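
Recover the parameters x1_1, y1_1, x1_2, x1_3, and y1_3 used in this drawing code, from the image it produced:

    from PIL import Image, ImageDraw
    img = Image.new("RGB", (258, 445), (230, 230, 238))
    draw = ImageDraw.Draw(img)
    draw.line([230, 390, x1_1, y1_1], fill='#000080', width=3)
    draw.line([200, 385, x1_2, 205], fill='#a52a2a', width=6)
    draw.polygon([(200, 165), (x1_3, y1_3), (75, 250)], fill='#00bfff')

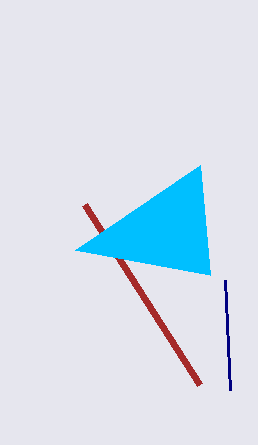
x1_1 = 225; y1_1 = 280; x1_2 = 85; x1_3 = 210; y1_3 = 275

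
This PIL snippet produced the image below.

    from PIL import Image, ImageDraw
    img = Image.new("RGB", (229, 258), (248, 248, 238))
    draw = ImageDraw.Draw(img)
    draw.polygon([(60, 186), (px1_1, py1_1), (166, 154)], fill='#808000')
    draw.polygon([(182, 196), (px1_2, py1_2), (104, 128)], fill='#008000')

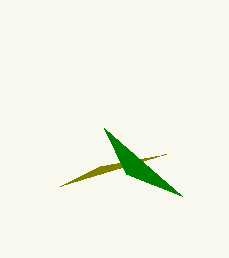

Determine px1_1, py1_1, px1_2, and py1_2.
px1_1 = 100; py1_1 = 166; px1_2 = 126; py1_2 = 174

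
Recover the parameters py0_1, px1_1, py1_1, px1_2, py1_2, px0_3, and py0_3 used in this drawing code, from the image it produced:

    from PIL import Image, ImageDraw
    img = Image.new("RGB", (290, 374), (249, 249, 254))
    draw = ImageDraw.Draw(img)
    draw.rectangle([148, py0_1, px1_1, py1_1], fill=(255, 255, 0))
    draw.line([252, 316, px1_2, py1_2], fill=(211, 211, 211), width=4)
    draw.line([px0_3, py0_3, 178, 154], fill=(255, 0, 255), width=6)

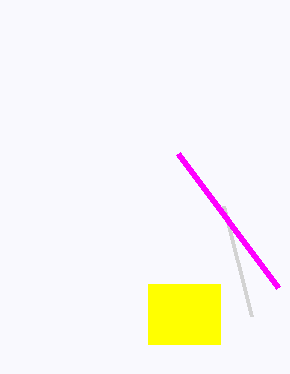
py0_1 = 284
px1_1 = 220
py1_1 = 344
px1_2 = 224
py1_2 = 206
px0_3 = 278
py0_3 = 288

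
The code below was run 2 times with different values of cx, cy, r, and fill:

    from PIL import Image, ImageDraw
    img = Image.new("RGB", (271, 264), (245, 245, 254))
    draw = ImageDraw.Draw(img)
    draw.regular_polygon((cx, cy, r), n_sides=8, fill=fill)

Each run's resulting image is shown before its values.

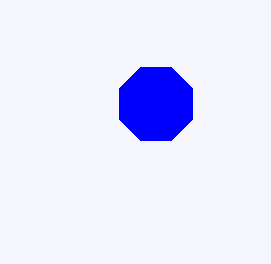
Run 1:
cx = 156
cy = 104
r = 40
fill = 'blue'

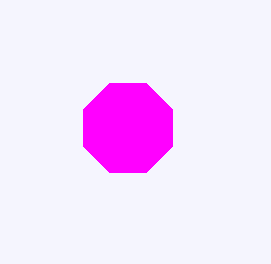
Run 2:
cx = 128
cy = 128
r = 48
fill = 'magenta'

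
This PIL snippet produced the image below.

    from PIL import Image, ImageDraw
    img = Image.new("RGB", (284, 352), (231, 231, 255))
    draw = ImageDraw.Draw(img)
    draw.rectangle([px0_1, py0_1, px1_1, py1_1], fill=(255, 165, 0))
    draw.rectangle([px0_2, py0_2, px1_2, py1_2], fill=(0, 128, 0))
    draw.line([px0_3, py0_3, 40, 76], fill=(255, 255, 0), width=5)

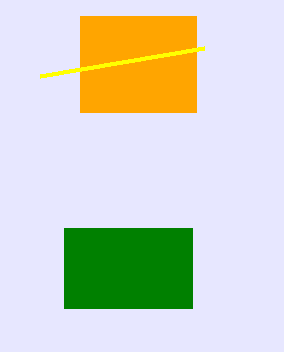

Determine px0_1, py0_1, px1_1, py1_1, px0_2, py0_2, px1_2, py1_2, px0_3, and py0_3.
px0_1 = 80, py0_1 = 16, px1_1 = 196, py1_1 = 112, px0_2 = 64, py0_2 = 228, px1_2 = 192, py1_2 = 308, px0_3 = 204, py0_3 = 48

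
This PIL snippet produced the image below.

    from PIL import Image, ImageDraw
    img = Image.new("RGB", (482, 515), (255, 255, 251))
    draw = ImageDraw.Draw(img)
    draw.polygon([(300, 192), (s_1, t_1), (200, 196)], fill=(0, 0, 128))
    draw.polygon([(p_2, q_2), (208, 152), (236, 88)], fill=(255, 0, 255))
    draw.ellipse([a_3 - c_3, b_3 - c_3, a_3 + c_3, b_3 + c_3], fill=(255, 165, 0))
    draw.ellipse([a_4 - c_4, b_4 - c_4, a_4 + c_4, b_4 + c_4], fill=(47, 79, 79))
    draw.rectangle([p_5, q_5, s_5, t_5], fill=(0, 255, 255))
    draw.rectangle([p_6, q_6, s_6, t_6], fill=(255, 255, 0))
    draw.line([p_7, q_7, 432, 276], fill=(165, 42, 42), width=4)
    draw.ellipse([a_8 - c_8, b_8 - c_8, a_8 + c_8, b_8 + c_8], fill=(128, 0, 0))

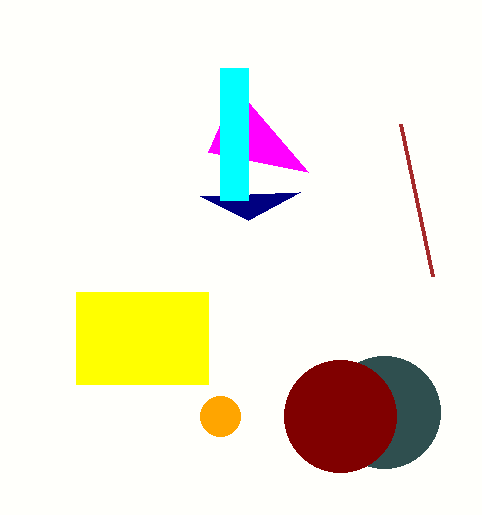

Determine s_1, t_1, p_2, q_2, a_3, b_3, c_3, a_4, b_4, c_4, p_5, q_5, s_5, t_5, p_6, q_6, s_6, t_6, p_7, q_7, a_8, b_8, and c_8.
s_1 = 248; t_1 = 220; p_2 = 308; q_2 = 172; a_3 = 220; b_3 = 416; c_3 = 20; a_4 = 384; b_4 = 412; c_4 = 56; p_5 = 220; q_5 = 68; s_5 = 248; t_5 = 200; p_6 = 76; q_6 = 292; s_6 = 208; t_6 = 384; p_7 = 400; q_7 = 124; a_8 = 340; b_8 = 416; c_8 = 56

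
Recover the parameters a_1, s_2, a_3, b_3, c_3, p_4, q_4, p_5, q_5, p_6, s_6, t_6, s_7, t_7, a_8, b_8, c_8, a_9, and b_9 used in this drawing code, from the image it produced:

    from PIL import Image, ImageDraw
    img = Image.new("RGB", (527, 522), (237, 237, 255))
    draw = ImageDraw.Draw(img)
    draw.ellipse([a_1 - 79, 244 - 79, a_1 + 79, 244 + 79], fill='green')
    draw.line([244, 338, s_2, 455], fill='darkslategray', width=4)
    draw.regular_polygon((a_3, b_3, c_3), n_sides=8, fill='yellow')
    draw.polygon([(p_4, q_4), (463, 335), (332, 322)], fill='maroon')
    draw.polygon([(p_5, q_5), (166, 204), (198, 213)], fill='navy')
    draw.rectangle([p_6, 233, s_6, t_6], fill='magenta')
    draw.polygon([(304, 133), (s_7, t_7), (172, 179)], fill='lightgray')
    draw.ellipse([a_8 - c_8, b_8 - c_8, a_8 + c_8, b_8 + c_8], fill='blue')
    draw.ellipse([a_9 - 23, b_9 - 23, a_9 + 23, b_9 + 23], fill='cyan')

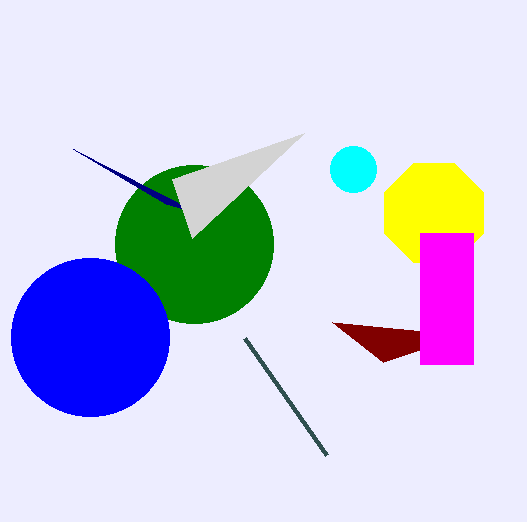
a_1 = 194, s_2 = 326, a_3 = 434, b_3 = 213, c_3 = 54, p_4 = 383, q_4 = 362, p_5 = 73, q_5 = 149, p_6 = 420, s_6 = 473, t_6 = 364, s_7 = 192, t_7 = 238, a_8 = 90, b_8 = 337, c_8 = 79, a_9 = 353, b_9 = 169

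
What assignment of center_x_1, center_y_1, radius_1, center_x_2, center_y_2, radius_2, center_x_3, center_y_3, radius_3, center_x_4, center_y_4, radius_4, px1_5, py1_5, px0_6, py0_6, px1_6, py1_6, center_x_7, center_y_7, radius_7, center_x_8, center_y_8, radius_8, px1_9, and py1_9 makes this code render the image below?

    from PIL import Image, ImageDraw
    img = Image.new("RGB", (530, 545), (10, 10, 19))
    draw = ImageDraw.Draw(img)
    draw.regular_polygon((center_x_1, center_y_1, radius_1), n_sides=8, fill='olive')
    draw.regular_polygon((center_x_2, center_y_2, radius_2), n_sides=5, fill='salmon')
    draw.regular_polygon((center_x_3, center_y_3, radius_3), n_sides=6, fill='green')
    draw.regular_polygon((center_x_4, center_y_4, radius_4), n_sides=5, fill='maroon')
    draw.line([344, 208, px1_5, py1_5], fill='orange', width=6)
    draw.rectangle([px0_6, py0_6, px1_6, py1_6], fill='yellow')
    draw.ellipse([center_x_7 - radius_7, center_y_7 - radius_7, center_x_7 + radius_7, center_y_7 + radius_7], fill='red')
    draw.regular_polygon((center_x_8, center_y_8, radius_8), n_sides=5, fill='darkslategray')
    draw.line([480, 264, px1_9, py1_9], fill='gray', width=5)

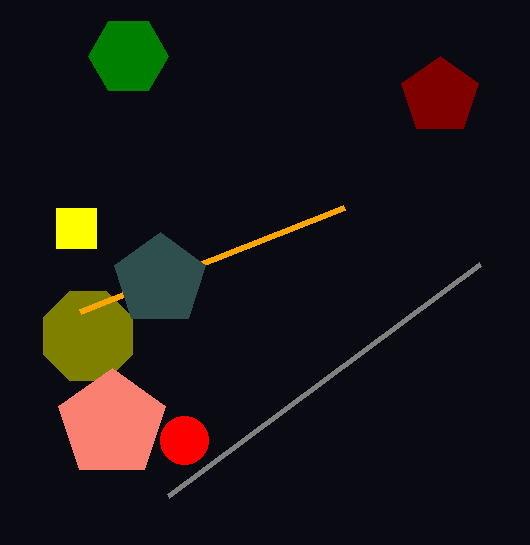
center_x_1 = 88, center_y_1 = 336, radius_1 = 48, center_x_2 = 112, center_y_2 = 424, radius_2 = 56, center_x_3 = 128, center_y_3 = 56, radius_3 = 40, center_x_4 = 440, center_y_4 = 96, radius_4 = 40, px1_5 = 80, py1_5 = 312, px0_6 = 56, py0_6 = 208, px1_6 = 96, py1_6 = 248, center_x_7 = 184, center_y_7 = 440, radius_7 = 24, center_x_8 = 160, center_y_8 = 280, radius_8 = 48, px1_9 = 168, py1_9 = 496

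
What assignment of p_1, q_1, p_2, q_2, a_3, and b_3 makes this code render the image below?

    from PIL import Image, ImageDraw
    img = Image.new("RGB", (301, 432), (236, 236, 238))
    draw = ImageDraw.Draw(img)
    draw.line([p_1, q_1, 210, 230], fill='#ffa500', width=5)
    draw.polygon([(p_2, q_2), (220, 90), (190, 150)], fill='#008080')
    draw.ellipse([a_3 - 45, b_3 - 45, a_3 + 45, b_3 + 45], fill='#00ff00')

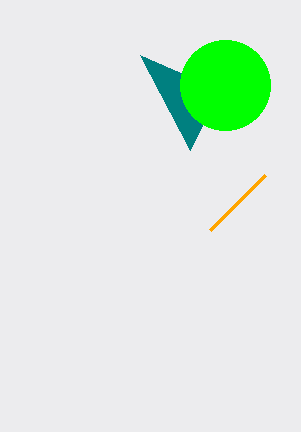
p_1 = 265
q_1 = 175
p_2 = 140
q_2 = 55
a_3 = 225
b_3 = 85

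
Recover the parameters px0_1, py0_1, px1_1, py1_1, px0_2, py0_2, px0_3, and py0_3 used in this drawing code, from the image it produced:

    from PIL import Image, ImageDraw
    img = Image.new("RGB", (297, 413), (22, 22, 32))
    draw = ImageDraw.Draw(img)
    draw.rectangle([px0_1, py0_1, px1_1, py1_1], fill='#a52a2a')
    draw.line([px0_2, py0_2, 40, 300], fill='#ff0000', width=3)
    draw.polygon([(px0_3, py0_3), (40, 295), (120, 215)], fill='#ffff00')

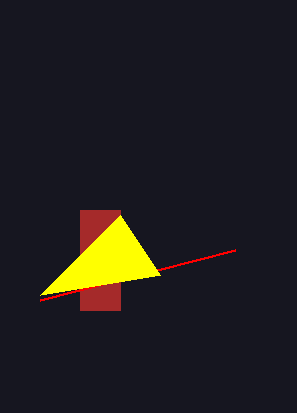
px0_1 = 80, py0_1 = 210, px1_1 = 120, py1_1 = 310, px0_2 = 235, py0_2 = 250, px0_3 = 160, py0_3 = 275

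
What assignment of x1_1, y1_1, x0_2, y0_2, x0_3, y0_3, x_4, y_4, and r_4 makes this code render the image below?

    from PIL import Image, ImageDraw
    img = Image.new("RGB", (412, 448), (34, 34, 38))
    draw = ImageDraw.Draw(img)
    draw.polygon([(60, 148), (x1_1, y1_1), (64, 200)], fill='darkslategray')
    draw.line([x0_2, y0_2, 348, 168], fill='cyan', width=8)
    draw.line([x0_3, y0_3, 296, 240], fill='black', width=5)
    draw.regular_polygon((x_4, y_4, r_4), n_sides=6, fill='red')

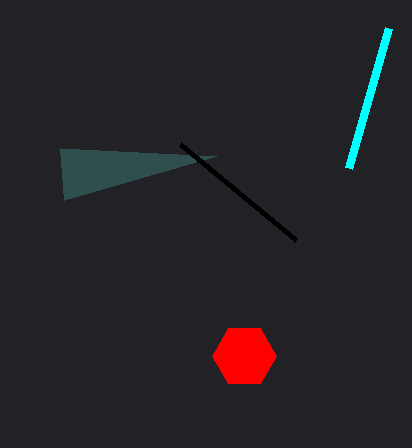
x1_1 = 216; y1_1 = 156; x0_2 = 388; y0_2 = 28; x0_3 = 180; y0_3 = 144; x_4 = 244; y_4 = 356; r_4 = 32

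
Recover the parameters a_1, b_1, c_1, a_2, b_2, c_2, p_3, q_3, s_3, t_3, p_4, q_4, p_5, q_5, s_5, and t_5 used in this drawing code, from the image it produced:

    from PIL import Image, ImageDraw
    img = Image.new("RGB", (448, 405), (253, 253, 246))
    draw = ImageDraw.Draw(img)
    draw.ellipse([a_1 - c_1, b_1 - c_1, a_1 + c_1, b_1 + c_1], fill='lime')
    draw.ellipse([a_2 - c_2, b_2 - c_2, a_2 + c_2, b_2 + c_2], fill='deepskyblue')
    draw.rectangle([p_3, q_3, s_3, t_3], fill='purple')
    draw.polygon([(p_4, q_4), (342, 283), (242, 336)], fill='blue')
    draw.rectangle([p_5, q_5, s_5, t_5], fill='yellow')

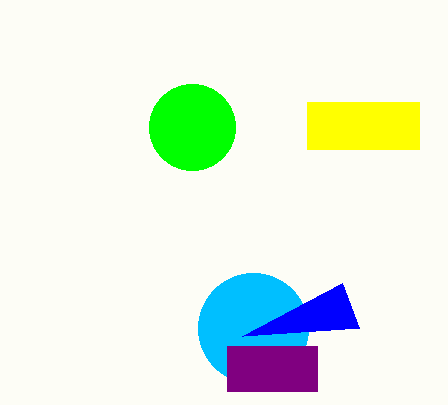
a_1 = 192
b_1 = 127
c_1 = 43
a_2 = 253
b_2 = 328
c_2 = 55
p_3 = 227
q_3 = 346
s_3 = 317
t_3 = 391
p_4 = 359
q_4 = 328
p_5 = 307
q_5 = 102
s_5 = 419
t_5 = 149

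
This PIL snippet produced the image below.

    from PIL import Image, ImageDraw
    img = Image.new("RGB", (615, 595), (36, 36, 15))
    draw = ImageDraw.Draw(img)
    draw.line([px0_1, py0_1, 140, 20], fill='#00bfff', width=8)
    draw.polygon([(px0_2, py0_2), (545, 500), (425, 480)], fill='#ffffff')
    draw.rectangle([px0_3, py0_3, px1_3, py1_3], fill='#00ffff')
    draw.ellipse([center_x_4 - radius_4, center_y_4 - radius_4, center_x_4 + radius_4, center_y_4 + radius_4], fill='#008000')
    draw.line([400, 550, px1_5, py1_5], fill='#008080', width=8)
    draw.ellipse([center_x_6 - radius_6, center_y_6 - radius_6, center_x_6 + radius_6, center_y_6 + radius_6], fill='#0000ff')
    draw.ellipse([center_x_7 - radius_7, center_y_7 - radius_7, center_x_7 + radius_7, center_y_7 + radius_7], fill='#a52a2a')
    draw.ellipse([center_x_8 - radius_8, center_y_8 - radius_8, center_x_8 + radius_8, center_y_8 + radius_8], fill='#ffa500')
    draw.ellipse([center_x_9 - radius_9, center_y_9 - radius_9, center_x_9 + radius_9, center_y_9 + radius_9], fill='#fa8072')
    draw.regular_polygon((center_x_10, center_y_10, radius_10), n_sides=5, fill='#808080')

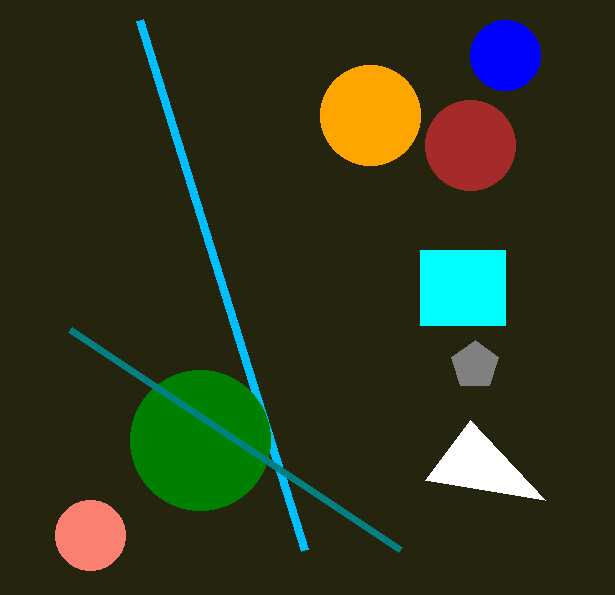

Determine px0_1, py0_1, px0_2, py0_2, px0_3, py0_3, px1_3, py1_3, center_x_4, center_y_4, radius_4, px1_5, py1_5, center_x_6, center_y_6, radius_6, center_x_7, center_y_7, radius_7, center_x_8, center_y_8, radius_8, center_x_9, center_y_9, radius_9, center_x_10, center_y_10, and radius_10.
px0_1 = 305, py0_1 = 550, px0_2 = 470, py0_2 = 420, px0_3 = 420, py0_3 = 250, px1_3 = 505, py1_3 = 325, center_x_4 = 200, center_y_4 = 440, radius_4 = 70, px1_5 = 70, py1_5 = 330, center_x_6 = 505, center_y_6 = 55, radius_6 = 35, center_x_7 = 470, center_y_7 = 145, radius_7 = 45, center_x_8 = 370, center_y_8 = 115, radius_8 = 50, center_x_9 = 90, center_y_9 = 535, radius_9 = 35, center_x_10 = 475, center_y_10 = 365, radius_10 = 25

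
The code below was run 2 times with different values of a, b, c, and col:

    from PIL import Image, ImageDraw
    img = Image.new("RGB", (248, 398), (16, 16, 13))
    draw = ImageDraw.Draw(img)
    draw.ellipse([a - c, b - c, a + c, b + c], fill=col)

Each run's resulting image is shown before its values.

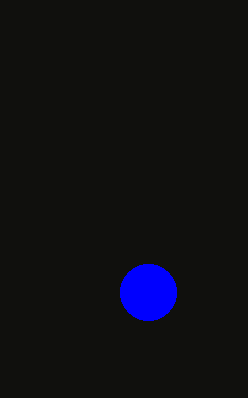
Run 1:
a = 148; b = 292; c = 28; col = 'blue'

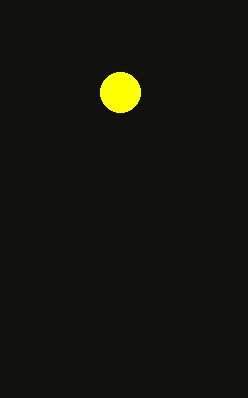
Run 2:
a = 120, b = 92, c = 20, col = 'yellow'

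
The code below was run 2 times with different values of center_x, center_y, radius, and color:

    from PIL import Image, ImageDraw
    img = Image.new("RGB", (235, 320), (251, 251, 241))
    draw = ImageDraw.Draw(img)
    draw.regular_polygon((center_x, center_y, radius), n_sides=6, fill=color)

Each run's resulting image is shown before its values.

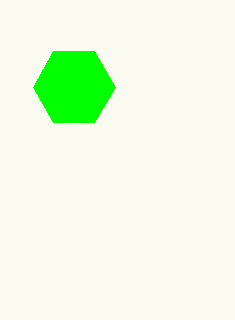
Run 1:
center_x = 74; center_y = 87; radius = 41; color = 'lime'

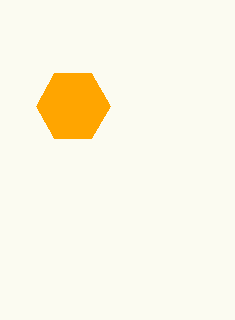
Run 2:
center_x = 73, center_y = 106, radius = 37, color = 'orange'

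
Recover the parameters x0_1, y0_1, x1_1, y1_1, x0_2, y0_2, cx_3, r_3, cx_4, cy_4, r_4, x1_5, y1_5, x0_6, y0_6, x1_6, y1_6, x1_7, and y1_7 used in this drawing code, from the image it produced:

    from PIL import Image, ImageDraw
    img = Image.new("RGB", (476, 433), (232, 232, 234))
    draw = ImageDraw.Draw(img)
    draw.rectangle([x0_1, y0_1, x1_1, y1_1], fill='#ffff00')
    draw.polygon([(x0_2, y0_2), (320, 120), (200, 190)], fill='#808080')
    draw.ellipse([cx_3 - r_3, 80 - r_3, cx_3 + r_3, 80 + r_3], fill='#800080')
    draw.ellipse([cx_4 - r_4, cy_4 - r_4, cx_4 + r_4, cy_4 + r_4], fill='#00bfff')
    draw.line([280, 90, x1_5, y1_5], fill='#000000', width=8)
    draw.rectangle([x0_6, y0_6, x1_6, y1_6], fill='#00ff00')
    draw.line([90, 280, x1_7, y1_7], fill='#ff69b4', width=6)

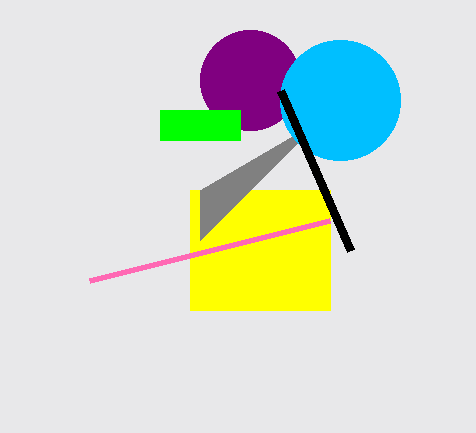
x0_1 = 190, y0_1 = 190, x1_1 = 330, y1_1 = 310, x0_2 = 200, y0_2 = 240, cx_3 = 250, r_3 = 50, cx_4 = 340, cy_4 = 100, r_4 = 60, x1_5 = 350, y1_5 = 250, x0_6 = 160, y0_6 = 110, x1_6 = 240, y1_6 = 140, x1_7 = 330, y1_7 = 220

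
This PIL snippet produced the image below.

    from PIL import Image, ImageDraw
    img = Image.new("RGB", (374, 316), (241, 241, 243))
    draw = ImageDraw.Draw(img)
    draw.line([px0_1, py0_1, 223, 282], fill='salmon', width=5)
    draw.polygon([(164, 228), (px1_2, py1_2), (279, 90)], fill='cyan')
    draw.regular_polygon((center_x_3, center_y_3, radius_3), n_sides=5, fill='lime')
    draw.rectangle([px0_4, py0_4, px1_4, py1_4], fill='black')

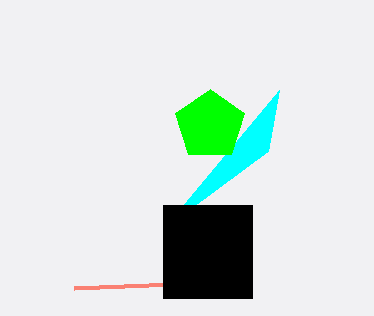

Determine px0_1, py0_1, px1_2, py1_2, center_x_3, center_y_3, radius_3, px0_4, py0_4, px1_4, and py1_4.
px0_1 = 74
py0_1 = 288
px1_2 = 268
py1_2 = 151
center_x_3 = 210
center_y_3 = 125
radius_3 = 36
px0_4 = 163
py0_4 = 205
px1_4 = 252
py1_4 = 298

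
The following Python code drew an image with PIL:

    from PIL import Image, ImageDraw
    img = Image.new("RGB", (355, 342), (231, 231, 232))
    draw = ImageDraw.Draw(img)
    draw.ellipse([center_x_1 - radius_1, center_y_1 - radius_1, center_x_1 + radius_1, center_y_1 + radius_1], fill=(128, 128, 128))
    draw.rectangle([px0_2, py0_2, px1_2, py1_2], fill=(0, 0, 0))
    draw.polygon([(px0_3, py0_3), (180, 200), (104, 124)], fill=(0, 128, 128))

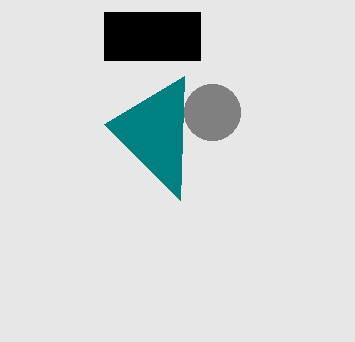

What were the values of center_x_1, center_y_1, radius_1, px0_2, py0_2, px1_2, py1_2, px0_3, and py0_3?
center_x_1 = 212, center_y_1 = 112, radius_1 = 28, px0_2 = 104, py0_2 = 12, px1_2 = 200, py1_2 = 60, px0_3 = 184, py0_3 = 76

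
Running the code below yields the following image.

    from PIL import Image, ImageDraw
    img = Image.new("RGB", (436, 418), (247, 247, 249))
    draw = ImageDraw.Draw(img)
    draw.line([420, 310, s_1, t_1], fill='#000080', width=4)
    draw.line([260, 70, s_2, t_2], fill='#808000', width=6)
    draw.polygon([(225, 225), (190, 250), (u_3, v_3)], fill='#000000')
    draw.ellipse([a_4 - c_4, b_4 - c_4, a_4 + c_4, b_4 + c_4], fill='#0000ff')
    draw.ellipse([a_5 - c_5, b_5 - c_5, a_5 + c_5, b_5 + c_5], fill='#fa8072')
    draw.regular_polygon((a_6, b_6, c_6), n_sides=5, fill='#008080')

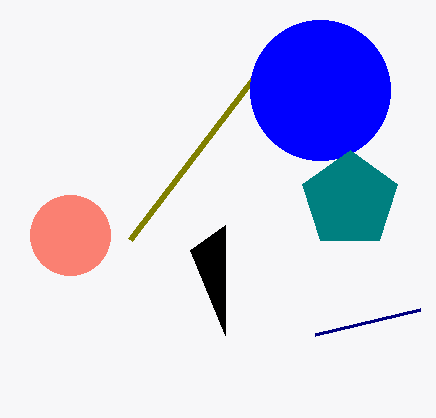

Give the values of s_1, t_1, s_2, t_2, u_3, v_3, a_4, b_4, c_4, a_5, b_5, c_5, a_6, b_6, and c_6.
s_1 = 315
t_1 = 335
s_2 = 130
t_2 = 240
u_3 = 225
v_3 = 335
a_4 = 320
b_4 = 90
c_4 = 70
a_5 = 70
b_5 = 235
c_5 = 40
a_6 = 350
b_6 = 200
c_6 = 50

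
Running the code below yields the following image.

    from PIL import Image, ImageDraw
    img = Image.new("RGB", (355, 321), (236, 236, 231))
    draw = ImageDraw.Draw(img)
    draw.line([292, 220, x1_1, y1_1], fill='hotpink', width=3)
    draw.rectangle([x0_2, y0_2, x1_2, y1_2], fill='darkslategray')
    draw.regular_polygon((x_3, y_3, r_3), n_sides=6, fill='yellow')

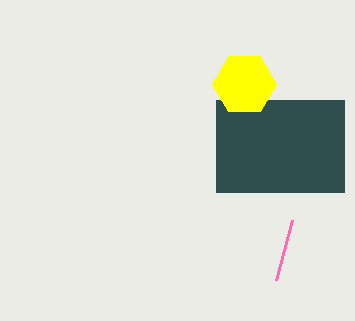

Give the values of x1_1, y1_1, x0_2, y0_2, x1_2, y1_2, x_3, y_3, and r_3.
x1_1 = 276, y1_1 = 280, x0_2 = 216, y0_2 = 100, x1_2 = 344, y1_2 = 192, x_3 = 244, y_3 = 84, r_3 = 32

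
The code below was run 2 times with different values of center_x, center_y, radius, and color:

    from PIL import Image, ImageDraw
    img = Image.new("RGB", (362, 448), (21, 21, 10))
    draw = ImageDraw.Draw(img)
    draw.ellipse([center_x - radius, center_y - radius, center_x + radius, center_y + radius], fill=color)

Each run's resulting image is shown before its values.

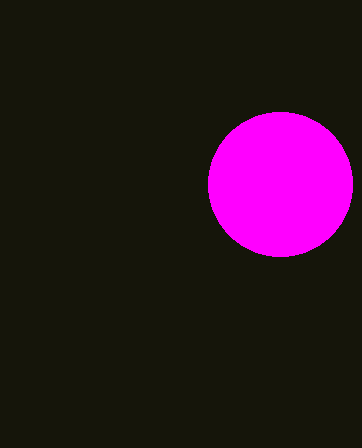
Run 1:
center_x = 280, center_y = 184, radius = 72, color = 'magenta'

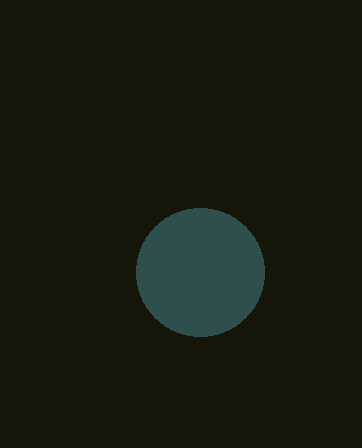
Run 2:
center_x = 200
center_y = 272
radius = 64
color = 'darkslategray'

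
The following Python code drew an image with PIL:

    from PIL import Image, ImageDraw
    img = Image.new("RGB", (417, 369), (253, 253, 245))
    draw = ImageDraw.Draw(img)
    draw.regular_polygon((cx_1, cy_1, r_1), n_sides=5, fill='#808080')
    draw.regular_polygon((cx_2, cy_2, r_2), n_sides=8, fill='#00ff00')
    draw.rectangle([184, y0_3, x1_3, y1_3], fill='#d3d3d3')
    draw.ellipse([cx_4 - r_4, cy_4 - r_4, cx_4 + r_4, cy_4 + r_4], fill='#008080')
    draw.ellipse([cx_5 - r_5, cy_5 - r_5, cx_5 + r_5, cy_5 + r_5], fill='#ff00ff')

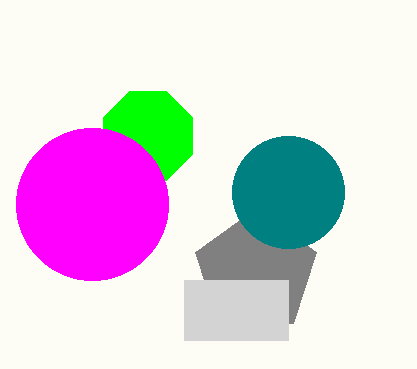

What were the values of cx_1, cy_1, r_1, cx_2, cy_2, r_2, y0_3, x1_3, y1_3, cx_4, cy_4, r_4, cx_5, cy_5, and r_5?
cx_1 = 256; cy_1 = 272; r_1 = 64; cx_2 = 148; cy_2 = 136; r_2 = 48; y0_3 = 280; x1_3 = 288; y1_3 = 340; cx_4 = 288; cy_4 = 192; r_4 = 56; cx_5 = 92; cy_5 = 204; r_5 = 76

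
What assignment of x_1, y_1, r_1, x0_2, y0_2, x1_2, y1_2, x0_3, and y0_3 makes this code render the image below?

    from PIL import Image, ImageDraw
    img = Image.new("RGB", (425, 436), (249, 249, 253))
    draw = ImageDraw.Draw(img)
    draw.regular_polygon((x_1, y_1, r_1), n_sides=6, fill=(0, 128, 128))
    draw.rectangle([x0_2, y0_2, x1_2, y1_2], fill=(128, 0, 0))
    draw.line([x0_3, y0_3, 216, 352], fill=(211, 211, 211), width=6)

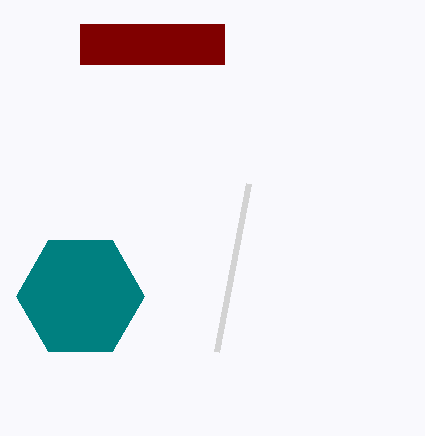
x_1 = 80
y_1 = 296
r_1 = 64
x0_2 = 80
y0_2 = 24
x1_2 = 224
y1_2 = 64
x0_3 = 248
y0_3 = 184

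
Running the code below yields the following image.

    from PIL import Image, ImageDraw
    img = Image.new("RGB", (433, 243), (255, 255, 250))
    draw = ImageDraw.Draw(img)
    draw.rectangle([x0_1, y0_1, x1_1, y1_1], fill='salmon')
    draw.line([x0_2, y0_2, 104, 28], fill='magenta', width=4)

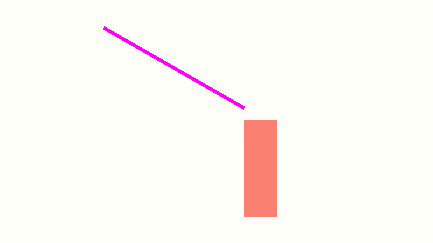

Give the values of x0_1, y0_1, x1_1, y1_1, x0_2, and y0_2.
x0_1 = 244, y0_1 = 120, x1_1 = 276, y1_1 = 216, x0_2 = 244, y0_2 = 108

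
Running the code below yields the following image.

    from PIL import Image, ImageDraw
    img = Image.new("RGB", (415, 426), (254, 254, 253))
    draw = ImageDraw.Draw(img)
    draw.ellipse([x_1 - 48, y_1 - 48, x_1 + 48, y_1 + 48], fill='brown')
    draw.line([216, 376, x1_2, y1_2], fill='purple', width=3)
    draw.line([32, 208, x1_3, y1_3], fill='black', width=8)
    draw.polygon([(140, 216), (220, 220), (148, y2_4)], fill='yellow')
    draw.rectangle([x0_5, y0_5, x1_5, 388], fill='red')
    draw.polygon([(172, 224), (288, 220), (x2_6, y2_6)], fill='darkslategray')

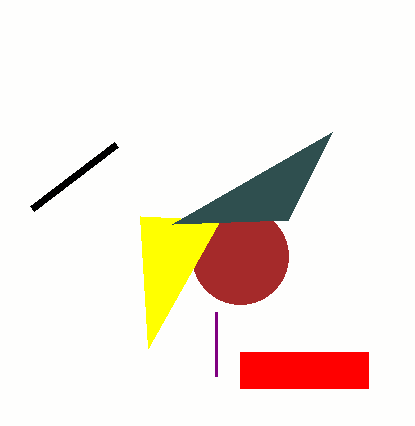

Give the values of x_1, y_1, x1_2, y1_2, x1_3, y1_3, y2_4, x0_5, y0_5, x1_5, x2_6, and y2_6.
x_1 = 240
y_1 = 256
x1_2 = 216
y1_2 = 312
x1_3 = 116
y1_3 = 144
y2_4 = 348
x0_5 = 240
y0_5 = 352
x1_5 = 368
x2_6 = 332
y2_6 = 132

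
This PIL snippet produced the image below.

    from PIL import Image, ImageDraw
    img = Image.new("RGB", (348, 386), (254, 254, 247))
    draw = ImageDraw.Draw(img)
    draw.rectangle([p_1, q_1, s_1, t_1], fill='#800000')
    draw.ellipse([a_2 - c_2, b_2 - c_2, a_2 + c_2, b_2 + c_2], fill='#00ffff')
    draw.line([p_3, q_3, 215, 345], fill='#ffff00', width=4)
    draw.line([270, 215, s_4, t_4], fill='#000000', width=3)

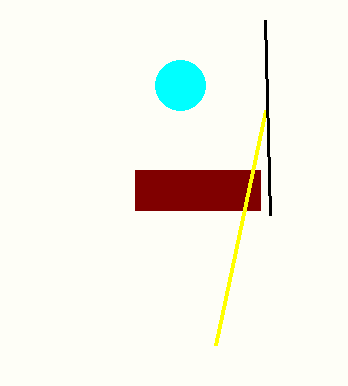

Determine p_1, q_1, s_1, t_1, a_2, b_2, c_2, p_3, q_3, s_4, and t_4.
p_1 = 135, q_1 = 170, s_1 = 260, t_1 = 210, a_2 = 180, b_2 = 85, c_2 = 25, p_3 = 265, q_3 = 110, s_4 = 265, t_4 = 20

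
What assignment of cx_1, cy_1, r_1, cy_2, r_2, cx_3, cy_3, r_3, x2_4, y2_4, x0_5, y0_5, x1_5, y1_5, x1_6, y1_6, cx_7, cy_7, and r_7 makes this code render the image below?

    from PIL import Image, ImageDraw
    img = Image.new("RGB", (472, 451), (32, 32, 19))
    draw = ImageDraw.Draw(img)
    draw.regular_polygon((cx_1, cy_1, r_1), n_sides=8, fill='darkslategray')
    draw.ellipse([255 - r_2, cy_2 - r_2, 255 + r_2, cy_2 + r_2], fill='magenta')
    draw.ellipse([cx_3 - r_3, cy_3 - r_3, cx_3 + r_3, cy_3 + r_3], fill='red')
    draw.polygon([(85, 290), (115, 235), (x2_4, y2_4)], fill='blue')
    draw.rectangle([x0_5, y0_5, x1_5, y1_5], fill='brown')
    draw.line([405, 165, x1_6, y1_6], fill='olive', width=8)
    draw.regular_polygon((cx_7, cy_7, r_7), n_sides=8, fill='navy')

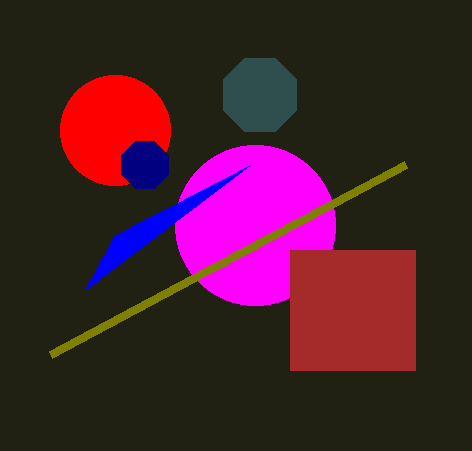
cx_1 = 260, cy_1 = 95, r_1 = 40, cy_2 = 225, r_2 = 80, cx_3 = 115, cy_3 = 130, r_3 = 55, x2_4 = 250, y2_4 = 165, x0_5 = 290, y0_5 = 250, x1_5 = 415, y1_5 = 370, x1_6 = 50, y1_6 = 355, cx_7 = 145, cy_7 = 165, r_7 = 25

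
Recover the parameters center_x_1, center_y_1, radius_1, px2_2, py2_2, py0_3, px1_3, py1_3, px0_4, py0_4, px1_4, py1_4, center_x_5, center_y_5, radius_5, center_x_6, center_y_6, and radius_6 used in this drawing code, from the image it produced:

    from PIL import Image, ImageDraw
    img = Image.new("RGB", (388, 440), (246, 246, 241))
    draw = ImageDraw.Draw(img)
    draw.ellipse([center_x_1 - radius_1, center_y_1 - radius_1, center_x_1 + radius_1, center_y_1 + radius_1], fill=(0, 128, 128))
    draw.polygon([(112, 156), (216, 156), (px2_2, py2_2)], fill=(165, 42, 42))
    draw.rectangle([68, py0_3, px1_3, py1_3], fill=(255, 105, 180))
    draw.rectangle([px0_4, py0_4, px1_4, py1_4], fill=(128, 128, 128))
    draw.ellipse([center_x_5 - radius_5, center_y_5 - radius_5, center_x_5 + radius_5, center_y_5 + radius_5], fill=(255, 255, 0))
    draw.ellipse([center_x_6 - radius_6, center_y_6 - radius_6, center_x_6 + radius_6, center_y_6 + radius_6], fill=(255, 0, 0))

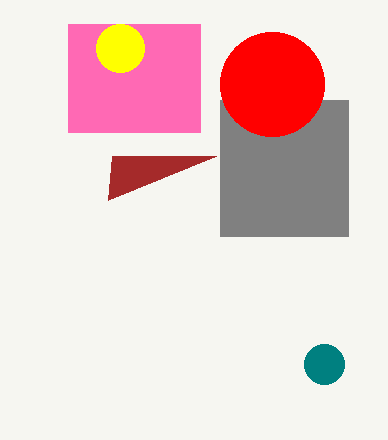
center_x_1 = 324
center_y_1 = 364
radius_1 = 20
px2_2 = 108
py2_2 = 200
py0_3 = 24
px1_3 = 200
py1_3 = 132
px0_4 = 220
py0_4 = 100
px1_4 = 348
py1_4 = 236
center_x_5 = 120
center_y_5 = 48
radius_5 = 24
center_x_6 = 272
center_y_6 = 84
radius_6 = 52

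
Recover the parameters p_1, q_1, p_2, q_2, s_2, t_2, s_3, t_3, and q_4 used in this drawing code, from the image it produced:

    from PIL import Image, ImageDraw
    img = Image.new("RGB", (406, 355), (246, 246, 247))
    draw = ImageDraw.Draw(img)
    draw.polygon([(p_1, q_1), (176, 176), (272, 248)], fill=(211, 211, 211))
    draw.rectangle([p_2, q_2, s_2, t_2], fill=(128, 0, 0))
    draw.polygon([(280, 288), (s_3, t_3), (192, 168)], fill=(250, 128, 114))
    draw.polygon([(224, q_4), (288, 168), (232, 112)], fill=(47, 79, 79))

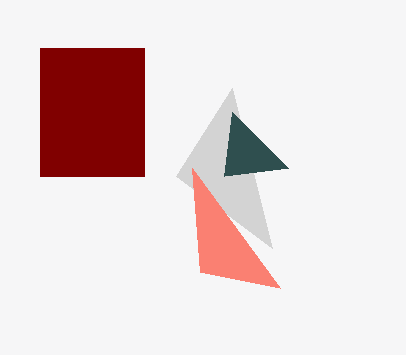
p_1 = 232
q_1 = 88
p_2 = 40
q_2 = 48
s_2 = 144
t_2 = 176
s_3 = 200
t_3 = 272
q_4 = 176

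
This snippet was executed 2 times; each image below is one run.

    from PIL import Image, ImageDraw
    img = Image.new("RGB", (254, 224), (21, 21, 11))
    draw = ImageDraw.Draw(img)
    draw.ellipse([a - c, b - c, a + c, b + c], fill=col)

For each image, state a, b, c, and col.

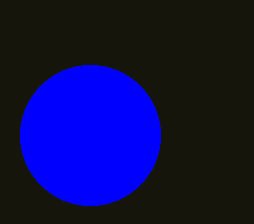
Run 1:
a = 90; b = 135; c = 70; col = 'blue'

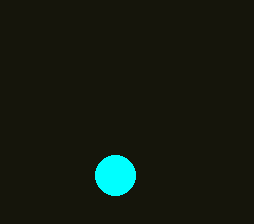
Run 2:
a = 115; b = 175; c = 20; col = 'cyan'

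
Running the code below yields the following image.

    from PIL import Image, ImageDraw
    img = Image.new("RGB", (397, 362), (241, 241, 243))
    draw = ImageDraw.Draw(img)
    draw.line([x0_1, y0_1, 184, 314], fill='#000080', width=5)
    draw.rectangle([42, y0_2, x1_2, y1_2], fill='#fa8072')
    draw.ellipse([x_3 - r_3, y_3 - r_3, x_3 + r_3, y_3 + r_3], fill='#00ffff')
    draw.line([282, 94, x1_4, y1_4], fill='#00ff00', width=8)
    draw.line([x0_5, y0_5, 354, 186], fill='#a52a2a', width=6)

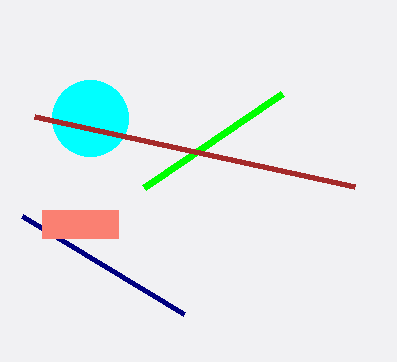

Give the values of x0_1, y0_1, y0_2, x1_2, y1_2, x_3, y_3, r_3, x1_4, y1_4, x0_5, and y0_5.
x0_1 = 22
y0_1 = 216
y0_2 = 210
x1_2 = 118
y1_2 = 238
x_3 = 90
y_3 = 118
r_3 = 38
x1_4 = 144
y1_4 = 188
x0_5 = 34
y0_5 = 116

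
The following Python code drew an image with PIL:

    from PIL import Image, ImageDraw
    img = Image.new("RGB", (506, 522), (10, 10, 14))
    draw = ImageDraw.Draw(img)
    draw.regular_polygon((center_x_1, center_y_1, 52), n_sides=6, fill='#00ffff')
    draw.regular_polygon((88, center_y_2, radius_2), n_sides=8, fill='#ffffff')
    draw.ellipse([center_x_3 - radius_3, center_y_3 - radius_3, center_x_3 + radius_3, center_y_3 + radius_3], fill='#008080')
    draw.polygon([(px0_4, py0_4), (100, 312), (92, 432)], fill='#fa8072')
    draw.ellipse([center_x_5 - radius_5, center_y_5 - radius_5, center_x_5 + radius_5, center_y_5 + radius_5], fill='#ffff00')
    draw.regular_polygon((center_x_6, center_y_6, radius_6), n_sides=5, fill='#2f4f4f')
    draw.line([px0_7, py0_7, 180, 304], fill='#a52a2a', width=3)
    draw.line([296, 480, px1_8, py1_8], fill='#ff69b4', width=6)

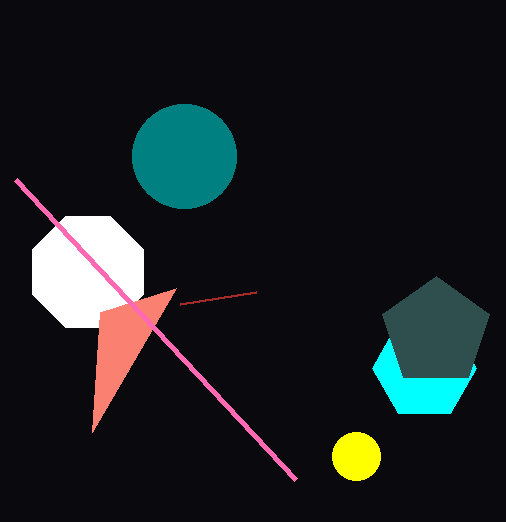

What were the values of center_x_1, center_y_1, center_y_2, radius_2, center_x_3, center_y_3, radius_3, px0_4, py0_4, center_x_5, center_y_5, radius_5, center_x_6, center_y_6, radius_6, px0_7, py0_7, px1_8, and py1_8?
center_x_1 = 424, center_y_1 = 368, center_y_2 = 272, radius_2 = 60, center_x_3 = 184, center_y_3 = 156, radius_3 = 52, px0_4 = 176, py0_4 = 288, center_x_5 = 356, center_y_5 = 456, radius_5 = 24, center_x_6 = 436, center_y_6 = 332, radius_6 = 56, px0_7 = 256, py0_7 = 292, px1_8 = 16, py1_8 = 180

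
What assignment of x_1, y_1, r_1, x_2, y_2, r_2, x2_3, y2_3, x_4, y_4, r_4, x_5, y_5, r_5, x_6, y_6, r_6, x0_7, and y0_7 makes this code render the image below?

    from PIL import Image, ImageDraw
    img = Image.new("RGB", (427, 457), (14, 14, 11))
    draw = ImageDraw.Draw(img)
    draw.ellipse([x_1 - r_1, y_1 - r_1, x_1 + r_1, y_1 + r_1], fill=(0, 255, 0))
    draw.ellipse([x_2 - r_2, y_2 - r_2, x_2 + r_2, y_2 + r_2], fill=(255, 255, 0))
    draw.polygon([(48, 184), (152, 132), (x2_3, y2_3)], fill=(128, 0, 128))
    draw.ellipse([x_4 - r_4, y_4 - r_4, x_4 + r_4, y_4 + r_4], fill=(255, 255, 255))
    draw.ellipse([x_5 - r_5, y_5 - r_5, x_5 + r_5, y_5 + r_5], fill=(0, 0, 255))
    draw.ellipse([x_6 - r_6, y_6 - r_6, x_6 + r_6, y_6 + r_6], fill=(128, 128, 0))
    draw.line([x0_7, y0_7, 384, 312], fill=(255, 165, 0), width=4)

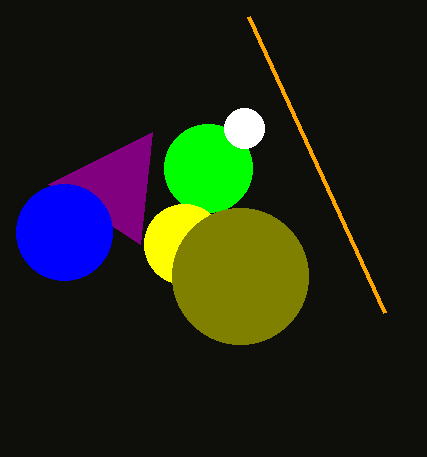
x_1 = 208, y_1 = 168, r_1 = 44, x_2 = 184, y_2 = 244, r_2 = 40, x2_3 = 140, y2_3 = 244, x_4 = 244, y_4 = 128, r_4 = 20, x_5 = 64, y_5 = 232, r_5 = 48, x_6 = 240, y_6 = 276, r_6 = 68, x0_7 = 248, y0_7 = 16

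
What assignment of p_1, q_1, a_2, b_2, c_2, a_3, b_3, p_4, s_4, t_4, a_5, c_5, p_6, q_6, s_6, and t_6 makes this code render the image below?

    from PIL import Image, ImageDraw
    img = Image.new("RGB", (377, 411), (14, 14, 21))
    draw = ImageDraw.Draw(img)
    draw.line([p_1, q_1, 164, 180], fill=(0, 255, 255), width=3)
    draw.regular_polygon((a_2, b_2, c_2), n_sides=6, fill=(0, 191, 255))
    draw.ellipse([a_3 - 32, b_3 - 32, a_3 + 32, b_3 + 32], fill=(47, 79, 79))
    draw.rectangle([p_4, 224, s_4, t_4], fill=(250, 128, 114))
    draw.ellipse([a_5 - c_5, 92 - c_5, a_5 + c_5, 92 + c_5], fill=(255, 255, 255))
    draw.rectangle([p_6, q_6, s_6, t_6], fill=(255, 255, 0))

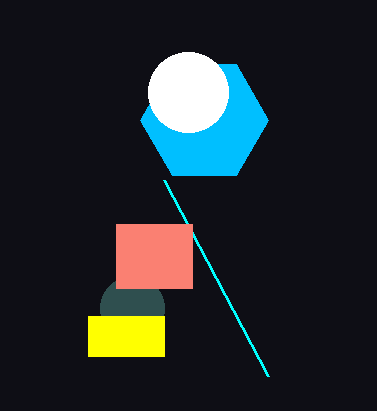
p_1 = 268; q_1 = 376; a_2 = 204; b_2 = 120; c_2 = 64; a_3 = 132; b_3 = 308; p_4 = 116; s_4 = 192; t_4 = 288; a_5 = 188; c_5 = 40; p_6 = 88; q_6 = 316; s_6 = 164; t_6 = 356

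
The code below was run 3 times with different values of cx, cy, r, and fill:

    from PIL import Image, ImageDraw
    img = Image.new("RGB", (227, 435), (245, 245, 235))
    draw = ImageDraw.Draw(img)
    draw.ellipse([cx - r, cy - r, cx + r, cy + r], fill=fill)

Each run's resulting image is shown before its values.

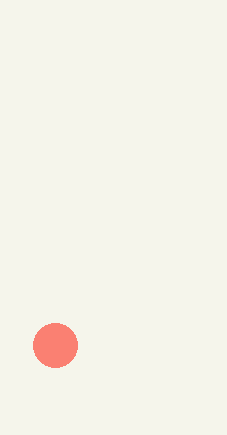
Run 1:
cx = 55
cy = 345
r = 22
fill = 'salmon'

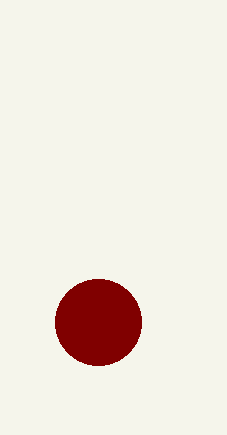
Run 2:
cx = 98; cy = 322; r = 43; fill = 'maroon'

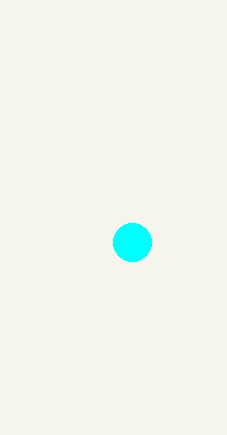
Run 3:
cx = 132
cy = 242
r = 19
fill = 'cyan'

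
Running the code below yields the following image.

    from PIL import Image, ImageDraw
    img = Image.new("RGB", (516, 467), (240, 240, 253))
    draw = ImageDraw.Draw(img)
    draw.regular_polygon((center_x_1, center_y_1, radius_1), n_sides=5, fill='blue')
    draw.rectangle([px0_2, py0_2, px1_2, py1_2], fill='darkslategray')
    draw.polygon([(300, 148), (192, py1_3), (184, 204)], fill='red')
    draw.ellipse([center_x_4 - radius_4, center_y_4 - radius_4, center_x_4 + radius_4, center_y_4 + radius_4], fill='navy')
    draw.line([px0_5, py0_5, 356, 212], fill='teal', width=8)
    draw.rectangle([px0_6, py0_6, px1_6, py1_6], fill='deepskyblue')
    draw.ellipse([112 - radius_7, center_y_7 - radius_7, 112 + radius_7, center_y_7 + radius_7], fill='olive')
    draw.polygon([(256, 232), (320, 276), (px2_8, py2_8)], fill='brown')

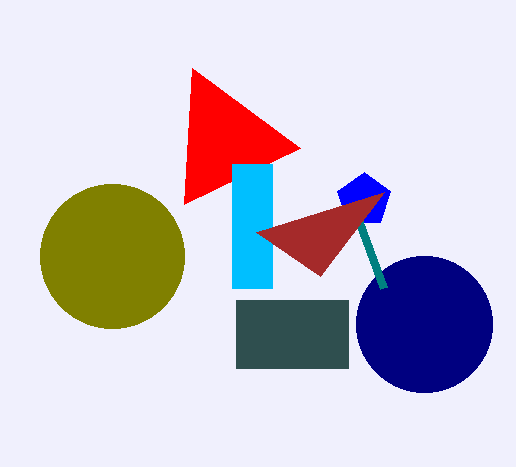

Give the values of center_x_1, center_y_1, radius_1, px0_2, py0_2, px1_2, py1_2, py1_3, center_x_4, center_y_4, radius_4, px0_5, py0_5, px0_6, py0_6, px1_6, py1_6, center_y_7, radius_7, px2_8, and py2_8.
center_x_1 = 364; center_y_1 = 200; radius_1 = 28; px0_2 = 236; py0_2 = 300; px1_2 = 348; py1_2 = 368; py1_3 = 68; center_x_4 = 424; center_y_4 = 324; radius_4 = 68; px0_5 = 384; py0_5 = 288; px0_6 = 232; py0_6 = 164; px1_6 = 272; py1_6 = 288; center_y_7 = 256; radius_7 = 72; px2_8 = 384; py2_8 = 192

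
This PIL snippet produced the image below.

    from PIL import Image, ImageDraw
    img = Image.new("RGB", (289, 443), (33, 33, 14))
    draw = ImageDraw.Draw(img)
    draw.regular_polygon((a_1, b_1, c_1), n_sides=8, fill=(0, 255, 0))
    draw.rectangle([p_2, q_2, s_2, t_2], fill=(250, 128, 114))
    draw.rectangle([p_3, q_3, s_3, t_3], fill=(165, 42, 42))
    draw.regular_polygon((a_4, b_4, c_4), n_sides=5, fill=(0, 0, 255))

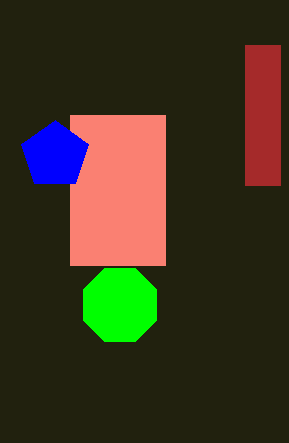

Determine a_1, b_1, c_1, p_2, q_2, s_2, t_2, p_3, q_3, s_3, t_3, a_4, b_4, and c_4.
a_1 = 120, b_1 = 305, c_1 = 40, p_2 = 70, q_2 = 115, s_2 = 165, t_2 = 265, p_3 = 245, q_3 = 45, s_3 = 280, t_3 = 185, a_4 = 55, b_4 = 155, c_4 = 35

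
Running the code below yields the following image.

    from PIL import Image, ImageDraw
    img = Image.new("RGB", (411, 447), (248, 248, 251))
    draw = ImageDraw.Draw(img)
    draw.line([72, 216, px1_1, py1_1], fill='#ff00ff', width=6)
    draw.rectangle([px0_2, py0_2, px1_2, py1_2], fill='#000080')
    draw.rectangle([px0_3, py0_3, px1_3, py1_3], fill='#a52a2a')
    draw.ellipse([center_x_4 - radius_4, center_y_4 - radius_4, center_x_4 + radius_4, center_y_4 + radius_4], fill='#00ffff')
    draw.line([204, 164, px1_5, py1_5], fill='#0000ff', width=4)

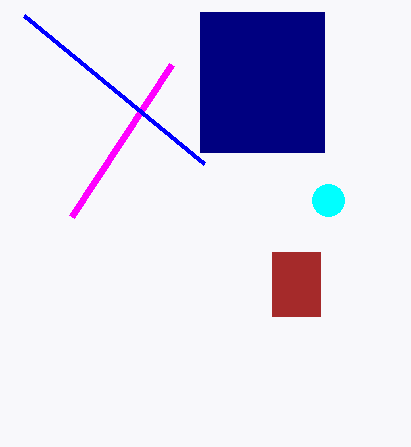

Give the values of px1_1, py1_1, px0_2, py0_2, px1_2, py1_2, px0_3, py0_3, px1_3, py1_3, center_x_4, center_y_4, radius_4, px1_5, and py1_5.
px1_1 = 172
py1_1 = 64
px0_2 = 200
py0_2 = 12
px1_2 = 324
py1_2 = 152
px0_3 = 272
py0_3 = 252
px1_3 = 320
py1_3 = 316
center_x_4 = 328
center_y_4 = 200
radius_4 = 16
px1_5 = 24
py1_5 = 16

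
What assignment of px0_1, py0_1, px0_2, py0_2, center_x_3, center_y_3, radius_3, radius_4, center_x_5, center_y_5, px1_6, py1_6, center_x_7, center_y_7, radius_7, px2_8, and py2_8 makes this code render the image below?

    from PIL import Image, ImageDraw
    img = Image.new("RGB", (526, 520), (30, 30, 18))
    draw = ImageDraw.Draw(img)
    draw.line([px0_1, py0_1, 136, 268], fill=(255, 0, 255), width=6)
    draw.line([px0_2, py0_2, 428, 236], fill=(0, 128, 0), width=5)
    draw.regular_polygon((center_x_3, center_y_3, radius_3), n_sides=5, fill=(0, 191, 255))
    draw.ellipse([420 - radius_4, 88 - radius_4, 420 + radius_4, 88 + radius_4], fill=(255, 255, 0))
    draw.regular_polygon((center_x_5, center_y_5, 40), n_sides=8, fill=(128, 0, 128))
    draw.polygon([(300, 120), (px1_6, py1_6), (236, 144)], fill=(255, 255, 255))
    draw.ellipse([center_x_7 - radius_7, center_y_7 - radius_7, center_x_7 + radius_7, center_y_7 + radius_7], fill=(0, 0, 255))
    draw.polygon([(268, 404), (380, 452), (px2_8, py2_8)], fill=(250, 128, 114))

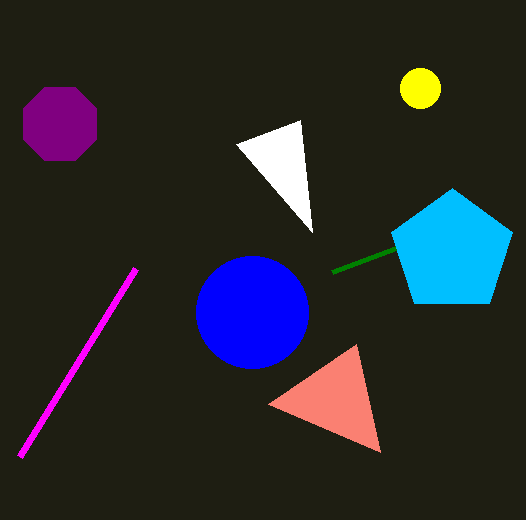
px0_1 = 20; py0_1 = 456; px0_2 = 332; py0_2 = 272; center_x_3 = 452; center_y_3 = 252; radius_3 = 64; radius_4 = 20; center_x_5 = 60; center_y_5 = 124; px1_6 = 312; py1_6 = 232; center_x_7 = 252; center_y_7 = 312; radius_7 = 56; px2_8 = 356; py2_8 = 344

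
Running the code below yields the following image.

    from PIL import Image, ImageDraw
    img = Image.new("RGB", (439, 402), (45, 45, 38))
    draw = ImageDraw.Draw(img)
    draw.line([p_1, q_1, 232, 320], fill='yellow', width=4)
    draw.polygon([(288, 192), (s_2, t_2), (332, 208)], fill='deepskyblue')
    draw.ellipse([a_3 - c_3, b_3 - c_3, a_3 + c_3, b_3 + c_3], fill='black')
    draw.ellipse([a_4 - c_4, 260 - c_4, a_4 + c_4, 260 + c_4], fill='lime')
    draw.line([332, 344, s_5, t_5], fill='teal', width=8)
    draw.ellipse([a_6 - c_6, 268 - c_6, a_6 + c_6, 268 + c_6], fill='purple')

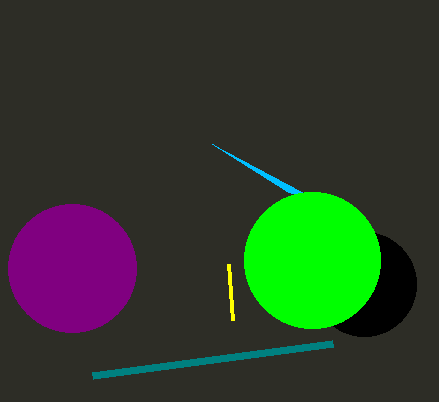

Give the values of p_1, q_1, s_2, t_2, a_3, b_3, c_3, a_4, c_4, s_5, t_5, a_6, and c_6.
p_1 = 228; q_1 = 264; s_2 = 212; t_2 = 144; a_3 = 364; b_3 = 284; c_3 = 52; a_4 = 312; c_4 = 68; s_5 = 92; t_5 = 376; a_6 = 72; c_6 = 64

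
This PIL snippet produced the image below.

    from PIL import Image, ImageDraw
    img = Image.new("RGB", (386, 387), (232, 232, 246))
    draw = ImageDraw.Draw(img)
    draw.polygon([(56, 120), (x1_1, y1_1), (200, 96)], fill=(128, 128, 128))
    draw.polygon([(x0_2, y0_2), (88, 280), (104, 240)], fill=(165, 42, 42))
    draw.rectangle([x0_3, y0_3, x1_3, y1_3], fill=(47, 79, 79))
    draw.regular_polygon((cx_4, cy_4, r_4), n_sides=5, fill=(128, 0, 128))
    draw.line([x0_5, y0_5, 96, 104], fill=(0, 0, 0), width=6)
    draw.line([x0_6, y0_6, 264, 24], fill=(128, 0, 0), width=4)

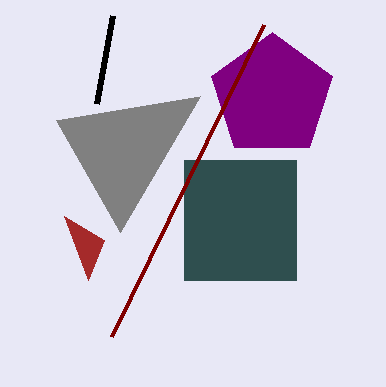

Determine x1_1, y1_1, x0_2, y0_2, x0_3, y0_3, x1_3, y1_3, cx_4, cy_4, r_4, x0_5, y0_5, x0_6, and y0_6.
x1_1 = 120; y1_1 = 232; x0_2 = 64; y0_2 = 216; x0_3 = 184; y0_3 = 160; x1_3 = 296; y1_3 = 280; cx_4 = 272; cy_4 = 96; r_4 = 64; x0_5 = 112; y0_5 = 16; x0_6 = 112; y0_6 = 336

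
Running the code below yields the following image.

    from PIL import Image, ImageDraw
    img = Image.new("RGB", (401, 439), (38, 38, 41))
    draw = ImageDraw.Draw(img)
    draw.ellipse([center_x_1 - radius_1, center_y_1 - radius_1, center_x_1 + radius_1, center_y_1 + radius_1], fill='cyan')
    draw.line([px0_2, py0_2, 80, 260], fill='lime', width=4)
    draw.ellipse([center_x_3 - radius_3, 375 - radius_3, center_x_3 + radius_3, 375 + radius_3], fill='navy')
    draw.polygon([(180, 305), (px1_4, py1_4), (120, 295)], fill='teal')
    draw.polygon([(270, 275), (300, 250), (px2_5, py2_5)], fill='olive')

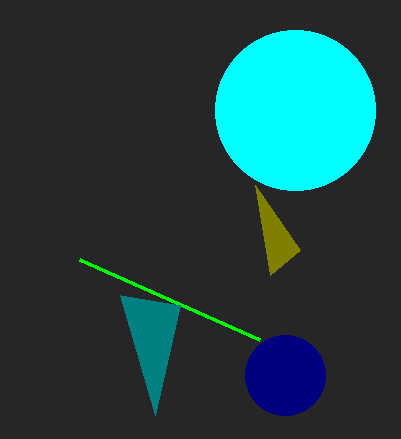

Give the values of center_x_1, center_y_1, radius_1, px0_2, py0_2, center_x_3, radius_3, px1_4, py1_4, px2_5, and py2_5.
center_x_1 = 295
center_y_1 = 110
radius_1 = 80
px0_2 = 260
py0_2 = 340
center_x_3 = 285
radius_3 = 40
px1_4 = 155
py1_4 = 415
px2_5 = 255
py2_5 = 185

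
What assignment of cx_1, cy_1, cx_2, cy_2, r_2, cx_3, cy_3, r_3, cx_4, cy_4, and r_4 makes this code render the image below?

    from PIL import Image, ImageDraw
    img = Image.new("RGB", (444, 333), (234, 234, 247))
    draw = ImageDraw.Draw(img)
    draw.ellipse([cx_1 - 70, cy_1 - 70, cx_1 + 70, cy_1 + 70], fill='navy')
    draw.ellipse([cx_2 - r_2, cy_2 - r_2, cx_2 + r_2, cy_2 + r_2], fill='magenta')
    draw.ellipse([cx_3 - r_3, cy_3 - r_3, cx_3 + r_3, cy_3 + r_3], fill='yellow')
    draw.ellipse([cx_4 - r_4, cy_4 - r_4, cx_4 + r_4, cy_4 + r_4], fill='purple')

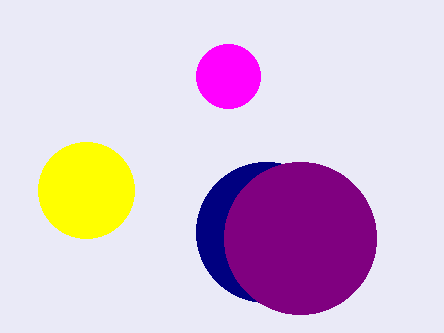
cx_1 = 266; cy_1 = 232; cx_2 = 228; cy_2 = 76; r_2 = 32; cx_3 = 86; cy_3 = 190; r_3 = 48; cx_4 = 300; cy_4 = 238; r_4 = 76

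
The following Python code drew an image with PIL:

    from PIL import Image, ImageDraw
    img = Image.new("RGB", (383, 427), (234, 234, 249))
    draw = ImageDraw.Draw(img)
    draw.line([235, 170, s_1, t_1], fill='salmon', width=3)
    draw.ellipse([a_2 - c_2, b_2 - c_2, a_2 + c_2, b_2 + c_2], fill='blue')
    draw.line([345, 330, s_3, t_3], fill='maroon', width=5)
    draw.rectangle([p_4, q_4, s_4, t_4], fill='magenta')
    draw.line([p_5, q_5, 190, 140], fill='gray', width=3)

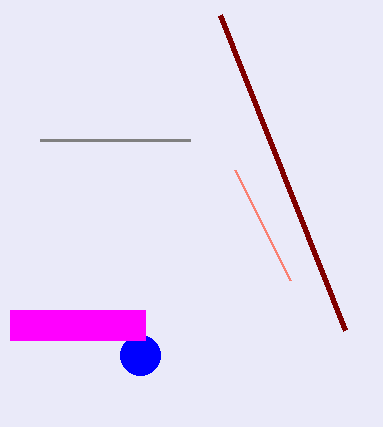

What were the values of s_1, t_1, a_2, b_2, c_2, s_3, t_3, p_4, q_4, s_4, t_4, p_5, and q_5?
s_1 = 290
t_1 = 280
a_2 = 140
b_2 = 355
c_2 = 20
s_3 = 220
t_3 = 15
p_4 = 10
q_4 = 310
s_4 = 145
t_4 = 340
p_5 = 40
q_5 = 140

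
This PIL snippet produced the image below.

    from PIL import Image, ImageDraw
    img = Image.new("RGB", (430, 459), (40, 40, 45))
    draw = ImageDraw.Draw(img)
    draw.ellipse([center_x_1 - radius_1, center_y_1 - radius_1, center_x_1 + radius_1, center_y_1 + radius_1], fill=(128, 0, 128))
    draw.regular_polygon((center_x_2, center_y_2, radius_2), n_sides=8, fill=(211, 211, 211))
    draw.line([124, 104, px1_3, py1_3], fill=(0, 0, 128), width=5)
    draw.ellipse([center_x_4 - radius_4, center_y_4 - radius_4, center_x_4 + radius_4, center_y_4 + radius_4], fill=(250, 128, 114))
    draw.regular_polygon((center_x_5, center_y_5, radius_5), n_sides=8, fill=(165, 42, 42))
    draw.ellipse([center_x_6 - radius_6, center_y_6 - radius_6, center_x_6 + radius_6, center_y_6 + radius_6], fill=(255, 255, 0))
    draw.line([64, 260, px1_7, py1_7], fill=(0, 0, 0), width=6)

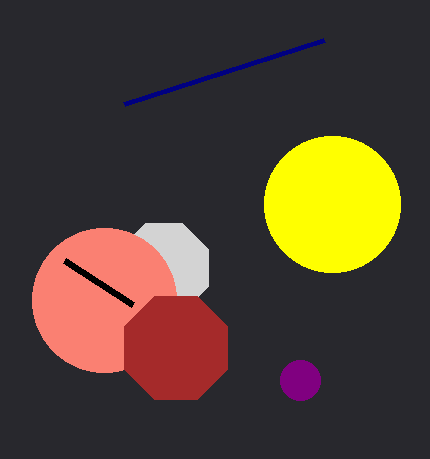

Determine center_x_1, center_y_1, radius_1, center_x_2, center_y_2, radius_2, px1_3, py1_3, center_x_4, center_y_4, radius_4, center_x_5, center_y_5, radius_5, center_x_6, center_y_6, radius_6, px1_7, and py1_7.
center_x_1 = 300
center_y_1 = 380
radius_1 = 20
center_x_2 = 164
center_y_2 = 268
radius_2 = 48
px1_3 = 324
py1_3 = 40
center_x_4 = 104
center_y_4 = 300
radius_4 = 72
center_x_5 = 176
center_y_5 = 348
radius_5 = 56
center_x_6 = 332
center_y_6 = 204
radius_6 = 68
px1_7 = 132
py1_7 = 304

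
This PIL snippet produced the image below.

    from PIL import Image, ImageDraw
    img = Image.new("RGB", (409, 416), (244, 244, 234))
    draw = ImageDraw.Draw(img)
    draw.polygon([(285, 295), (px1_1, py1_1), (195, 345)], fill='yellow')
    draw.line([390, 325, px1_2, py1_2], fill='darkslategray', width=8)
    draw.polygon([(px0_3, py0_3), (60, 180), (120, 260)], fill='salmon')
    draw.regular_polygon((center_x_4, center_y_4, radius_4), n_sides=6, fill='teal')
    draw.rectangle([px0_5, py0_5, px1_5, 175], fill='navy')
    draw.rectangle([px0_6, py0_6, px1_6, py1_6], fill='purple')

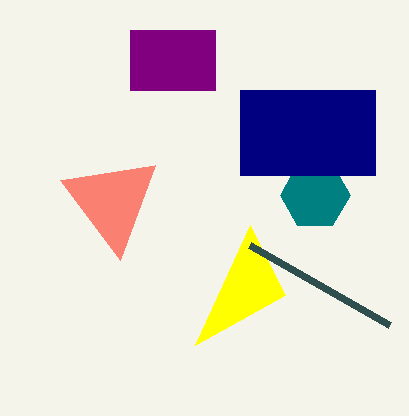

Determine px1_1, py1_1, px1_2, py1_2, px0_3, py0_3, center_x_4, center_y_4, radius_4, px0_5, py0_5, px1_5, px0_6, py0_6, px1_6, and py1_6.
px1_1 = 250
py1_1 = 225
px1_2 = 250
py1_2 = 245
px0_3 = 155
py0_3 = 165
center_x_4 = 315
center_y_4 = 195
radius_4 = 35
px0_5 = 240
py0_5 = 90
px1_5 = 375
px0_6 = 130
py0_6 = 30
px1_6 = 215
py1_6 = 90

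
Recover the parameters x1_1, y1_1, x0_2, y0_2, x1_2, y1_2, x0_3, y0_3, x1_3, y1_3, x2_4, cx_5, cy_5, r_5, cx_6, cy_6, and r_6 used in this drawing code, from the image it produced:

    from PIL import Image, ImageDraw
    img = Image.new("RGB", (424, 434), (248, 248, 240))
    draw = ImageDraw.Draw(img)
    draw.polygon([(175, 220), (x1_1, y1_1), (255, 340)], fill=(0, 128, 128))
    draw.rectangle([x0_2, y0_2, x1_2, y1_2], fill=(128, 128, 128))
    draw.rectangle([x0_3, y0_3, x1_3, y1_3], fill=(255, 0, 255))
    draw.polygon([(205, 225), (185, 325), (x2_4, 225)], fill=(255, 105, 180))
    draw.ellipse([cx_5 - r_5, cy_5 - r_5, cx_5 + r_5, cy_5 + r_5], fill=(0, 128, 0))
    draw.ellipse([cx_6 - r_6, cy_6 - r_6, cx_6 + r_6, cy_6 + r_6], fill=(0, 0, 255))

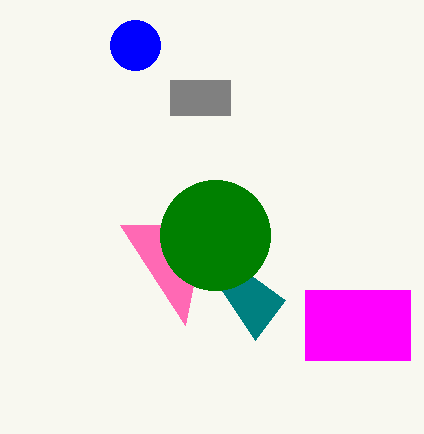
x1_1 = 285; y1_1 = 300; x0_2 = 170; y0_2 = 80; x1_2 = 230; y1_2 = 115; x0_3 = 305; y0_3 = 290; x1_3 = 410; y1_3 = 360; x2_4 = 120; cx_5 = 215; cy_5 = 235; r_5 = 55; cx_6 = 135; cy_6 = 45; r_6 = 25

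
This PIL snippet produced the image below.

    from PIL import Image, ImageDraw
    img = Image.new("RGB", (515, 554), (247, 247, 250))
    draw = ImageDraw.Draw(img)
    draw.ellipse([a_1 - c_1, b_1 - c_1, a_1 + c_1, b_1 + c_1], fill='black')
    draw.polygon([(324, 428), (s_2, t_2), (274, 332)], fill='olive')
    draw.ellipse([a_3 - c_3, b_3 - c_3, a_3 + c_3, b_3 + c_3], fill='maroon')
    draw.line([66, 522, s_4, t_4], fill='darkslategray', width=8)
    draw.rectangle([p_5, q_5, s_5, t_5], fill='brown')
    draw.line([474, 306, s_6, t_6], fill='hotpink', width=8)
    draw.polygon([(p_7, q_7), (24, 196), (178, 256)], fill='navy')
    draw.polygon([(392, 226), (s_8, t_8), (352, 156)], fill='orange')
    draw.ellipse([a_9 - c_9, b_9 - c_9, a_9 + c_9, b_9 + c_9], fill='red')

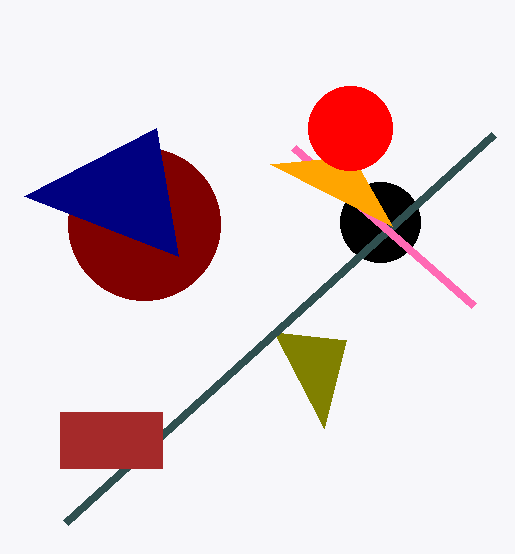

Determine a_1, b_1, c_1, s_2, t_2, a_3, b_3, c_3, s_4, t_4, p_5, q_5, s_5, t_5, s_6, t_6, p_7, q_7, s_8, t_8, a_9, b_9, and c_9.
a_1 = 380; b_1 = 222; c_1 = 40; s_2 = 346; t_2 = 340; a_3 = 144; b_3 = 224; c_3 = 76; s_4 = 494; t_4 = 134; p_5 = 60; q_5 = 412; s_5 = 162; t_5 = 468; s_6 = 294; t_6 = 148; p_7 = 156; q_7 = 128; s_8 = 270; t_8 = 164; a_9 = 350; b_9 = 128; c_9 = 42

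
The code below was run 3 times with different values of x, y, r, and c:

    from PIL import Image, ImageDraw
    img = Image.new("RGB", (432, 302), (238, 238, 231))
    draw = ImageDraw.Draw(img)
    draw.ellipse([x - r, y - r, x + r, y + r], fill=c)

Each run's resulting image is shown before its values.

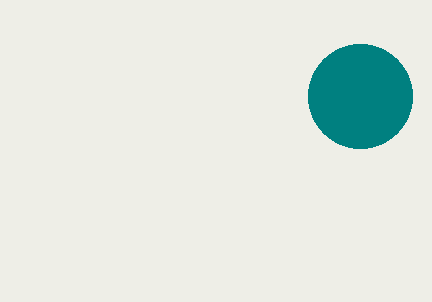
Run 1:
x = 360, y = 96, r = 52, c = 'teal'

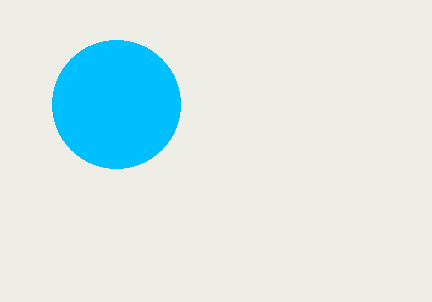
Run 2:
x = 116, y = 104, r = 64, c = 'deepskyblue'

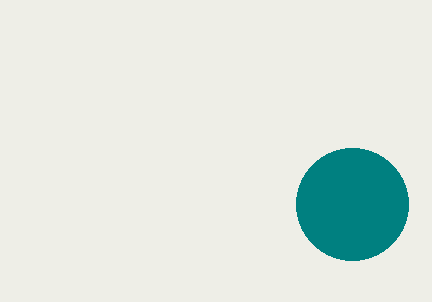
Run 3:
x = 352; y = 204; r = 56; c = 'teal'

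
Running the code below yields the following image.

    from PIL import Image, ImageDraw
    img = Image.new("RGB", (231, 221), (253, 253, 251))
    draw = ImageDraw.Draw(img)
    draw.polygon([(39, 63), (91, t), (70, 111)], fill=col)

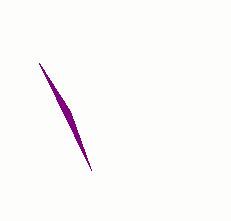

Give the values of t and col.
t = 170; col = 'purple'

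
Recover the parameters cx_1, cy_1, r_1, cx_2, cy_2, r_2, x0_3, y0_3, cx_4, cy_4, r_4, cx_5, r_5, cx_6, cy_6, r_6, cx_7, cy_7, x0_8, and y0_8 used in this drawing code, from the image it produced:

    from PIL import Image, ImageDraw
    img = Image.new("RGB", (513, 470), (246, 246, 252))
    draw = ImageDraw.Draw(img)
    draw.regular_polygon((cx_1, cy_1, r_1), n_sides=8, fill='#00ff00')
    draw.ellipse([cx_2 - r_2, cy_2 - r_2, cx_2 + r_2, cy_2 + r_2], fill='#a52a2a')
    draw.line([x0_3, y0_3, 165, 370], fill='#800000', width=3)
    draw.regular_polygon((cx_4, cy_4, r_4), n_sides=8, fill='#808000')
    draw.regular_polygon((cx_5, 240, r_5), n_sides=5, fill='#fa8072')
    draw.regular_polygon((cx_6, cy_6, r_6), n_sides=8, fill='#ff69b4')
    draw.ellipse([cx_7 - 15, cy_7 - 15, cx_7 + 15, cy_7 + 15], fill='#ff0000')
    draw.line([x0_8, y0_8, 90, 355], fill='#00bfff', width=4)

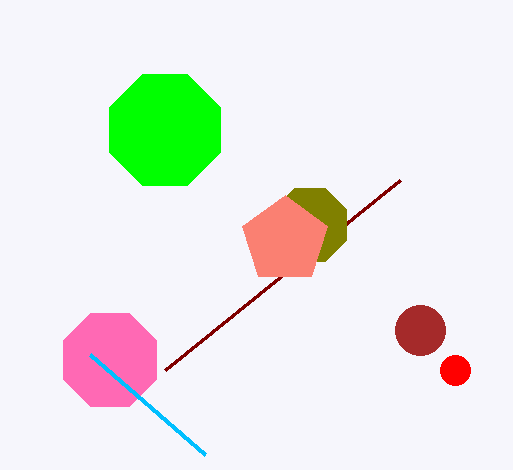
cx_1 = 165; cy_1 = 130; r_1 = 60; cx_2 = 420; cy_2 = 330; r_2 = 25; x0_3 = 400; y0_3 = 180; cx_4 = 310; cy_4 = 225; r_4 = 40; cx_5 = 285; r_5 = 45; cx_6 = 110; cy_6 = 360; r_6 = 50; cx_7 = 455; cy_7 = 370; x0_8 = 205; y0_8 = 455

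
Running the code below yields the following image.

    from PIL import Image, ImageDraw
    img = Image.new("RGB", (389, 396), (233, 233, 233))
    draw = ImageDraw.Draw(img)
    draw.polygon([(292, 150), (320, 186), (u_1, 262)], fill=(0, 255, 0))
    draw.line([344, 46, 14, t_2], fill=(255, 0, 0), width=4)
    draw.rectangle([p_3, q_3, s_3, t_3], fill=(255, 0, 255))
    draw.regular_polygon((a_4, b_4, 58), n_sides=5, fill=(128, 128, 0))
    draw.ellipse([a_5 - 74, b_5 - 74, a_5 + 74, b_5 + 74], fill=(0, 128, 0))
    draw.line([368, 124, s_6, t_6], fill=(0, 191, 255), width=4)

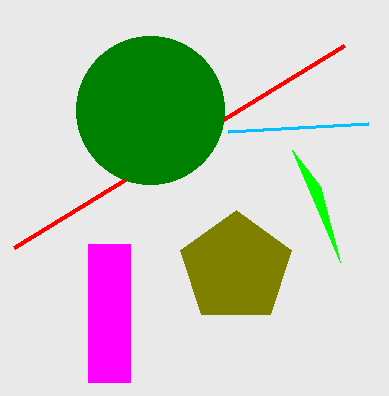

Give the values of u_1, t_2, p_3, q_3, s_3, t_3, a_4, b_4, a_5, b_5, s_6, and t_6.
u_1 = 340
t_2 = 248
p_3 = 88
q_3 = 244
s_3 = 130
t_3 = 382
a_4 = 236
b_4 = 268
a_5 = 150
b_5 = 110
s_6 = 228
t_6 = 132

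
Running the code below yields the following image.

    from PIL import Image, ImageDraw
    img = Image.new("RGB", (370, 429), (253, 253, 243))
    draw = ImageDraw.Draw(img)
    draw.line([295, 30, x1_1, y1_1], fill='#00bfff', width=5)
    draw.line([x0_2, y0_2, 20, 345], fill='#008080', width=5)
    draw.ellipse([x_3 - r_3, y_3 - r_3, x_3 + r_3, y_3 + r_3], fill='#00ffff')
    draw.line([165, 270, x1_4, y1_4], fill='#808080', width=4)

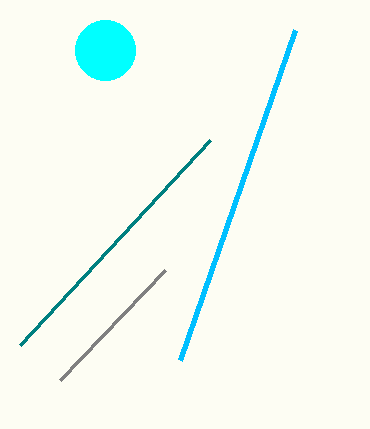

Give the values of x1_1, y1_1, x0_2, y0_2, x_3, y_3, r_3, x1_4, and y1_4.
x1_1 = 180, y1_1 = 360, x0_2 = 210, y0_2 = 140, x_3 = 105, y_3 = 50, r_3 = 30, x1_4 = 60, y1_4 = 380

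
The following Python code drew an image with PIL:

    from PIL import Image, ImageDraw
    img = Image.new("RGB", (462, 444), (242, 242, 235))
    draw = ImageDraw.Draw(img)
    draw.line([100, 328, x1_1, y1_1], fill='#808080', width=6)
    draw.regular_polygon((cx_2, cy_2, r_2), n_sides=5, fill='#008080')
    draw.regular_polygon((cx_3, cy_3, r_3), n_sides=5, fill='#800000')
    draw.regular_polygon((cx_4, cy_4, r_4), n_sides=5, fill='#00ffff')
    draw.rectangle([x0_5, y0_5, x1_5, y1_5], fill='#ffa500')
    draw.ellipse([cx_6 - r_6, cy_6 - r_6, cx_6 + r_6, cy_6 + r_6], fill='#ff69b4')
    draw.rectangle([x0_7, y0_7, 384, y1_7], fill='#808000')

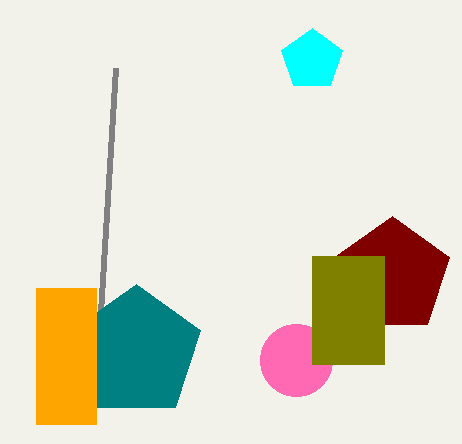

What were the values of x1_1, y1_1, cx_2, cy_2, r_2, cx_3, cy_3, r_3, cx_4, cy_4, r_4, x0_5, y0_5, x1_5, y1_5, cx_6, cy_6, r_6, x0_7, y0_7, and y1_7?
x1_1 = 116, y1_1 = 68, cx_2 = 136, cy_2 = 352, r_2 = 68, cx_3 = 392, cy_3 = 276, r_3 = 60, cx_4 = 312, cy_4 = 60, r_4 = 32, x0_5 = 36, y0_5 = 288, x1_5 = 96, y1_5 = 424, cx_6 = 296, cy_6 = 360, r_6 = 36, x0_7 = 312, y0_7 = 256, y1_7 = 364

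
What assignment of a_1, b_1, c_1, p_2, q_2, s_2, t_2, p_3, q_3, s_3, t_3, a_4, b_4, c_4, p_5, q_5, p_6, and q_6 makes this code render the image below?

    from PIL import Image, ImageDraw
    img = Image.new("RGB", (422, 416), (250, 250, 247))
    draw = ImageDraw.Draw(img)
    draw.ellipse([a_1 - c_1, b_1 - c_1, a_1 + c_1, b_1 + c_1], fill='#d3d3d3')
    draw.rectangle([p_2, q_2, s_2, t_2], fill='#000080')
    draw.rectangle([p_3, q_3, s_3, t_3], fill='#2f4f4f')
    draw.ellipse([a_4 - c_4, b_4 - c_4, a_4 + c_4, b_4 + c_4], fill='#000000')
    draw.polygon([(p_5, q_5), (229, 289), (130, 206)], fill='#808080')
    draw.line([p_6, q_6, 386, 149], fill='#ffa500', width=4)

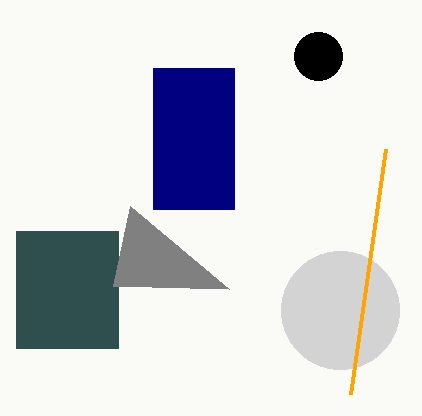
a_1 = 340, b_1 = 310, c_1 = 59, p_2 = 153, q_2 = 68, s_2 = 234, t_2 = 209, p_3 = 16, q_3 = 231, s_3 = 118, t_3 = 348, a_4 = 318, b_4 = 56, c_4 = 24, p_5 = 113, q_5 = 286, p_6 = 351, q_6 = 394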